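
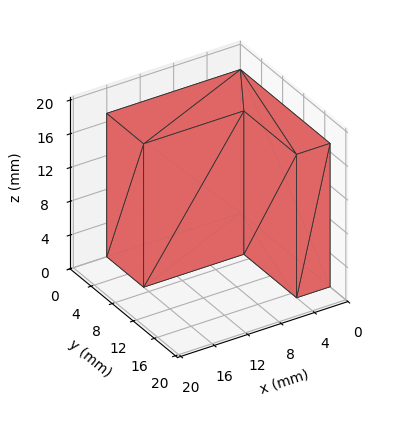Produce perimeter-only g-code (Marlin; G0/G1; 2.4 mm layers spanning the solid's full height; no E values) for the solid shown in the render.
Reading the render: the shape is an L-shaped prism: outer 16 × 17 mm, arm thicknesses ≈ 7 mm (horizontal) and 4 mm (vertical), extruded 17 mm in z (dimensions read to the nearest mm from the axis ticks). For the g-code, the solid's height is divided into equal slices at the stated Δz and each level perimeter traced with G1 moves after a G0 lift.

; perimeter-only toolpath
G21 ; units = mm
G90 ; absolute positioning
G28 ; home
; layer 1
G0 Z2.4
G0 X0.0 Y0.0
G1 X16.0 Y0.0
G1 X16.0 Y7.0
G1 X4.0 Y7.0
G1 X4.0 Y17.0
G1 X0.0 Y17.0
G1 X0.0 Y0.0
; layer 2
G0 Z4.9
G0 X0.0 Y0.0
G1 X16.0 Y0.0
G1 X16.0 Y7.0
G1 X4.0 Y7.0
G1 X4.0 Y17.0
G1 X0.0 Y17.0
G1 X0.0 Y0.0
; layer 3
G0 Z7.3
G0 X0.0 Y0.0
G1 X16.0 Y0.0
G1 X16.0 Y7.0
G1 X4.0 Y7.0
G1 X4.0 Y17.0
G1 X0.0 Y17.0
G1 X0.0 Y0.0
; layer 4
G0 Z9.7
G0 X0.0 Y0.0
G1 X16.0 Y0.0
G1 X16.0 Y7.0
G1 X4.0 Y7.0
G1 X4.0 Y17.0
G1 X0.0 Y17.0
G1 X0.0 Y0.0
; layer 5
G0 Z12.1
G0 X0.0 Y0.0
G1 X16.0 Y0.0
G1 X16.0 Y7.0
G1 X4.0 Y7.0
G1 X4.0 Y17.0
G1 X0.0 Y17.0
G1 X0.0 Y0.0
; layer 6
G0 Z14.6
G0 X0.0 Y0.0
G1 X16.0 Y0.0
G1 X16.0 Y7.0
G1 X4.0 Y7.0
G1 X4.0 Y17.0
G1 X0.0 Y17.0
G1 X0.0 Y0.0
; layer 7
G0 Z17.0
G0 X0.0 Y0.0
G1 X16.0 Y0.0
G1 X16.0 Y7.0
G1 X4.0 Y7.0
G1 X4.0 Y17.0
G1 X0.0 Y17.0
G1 X0.0 Y0.0
M2 ; end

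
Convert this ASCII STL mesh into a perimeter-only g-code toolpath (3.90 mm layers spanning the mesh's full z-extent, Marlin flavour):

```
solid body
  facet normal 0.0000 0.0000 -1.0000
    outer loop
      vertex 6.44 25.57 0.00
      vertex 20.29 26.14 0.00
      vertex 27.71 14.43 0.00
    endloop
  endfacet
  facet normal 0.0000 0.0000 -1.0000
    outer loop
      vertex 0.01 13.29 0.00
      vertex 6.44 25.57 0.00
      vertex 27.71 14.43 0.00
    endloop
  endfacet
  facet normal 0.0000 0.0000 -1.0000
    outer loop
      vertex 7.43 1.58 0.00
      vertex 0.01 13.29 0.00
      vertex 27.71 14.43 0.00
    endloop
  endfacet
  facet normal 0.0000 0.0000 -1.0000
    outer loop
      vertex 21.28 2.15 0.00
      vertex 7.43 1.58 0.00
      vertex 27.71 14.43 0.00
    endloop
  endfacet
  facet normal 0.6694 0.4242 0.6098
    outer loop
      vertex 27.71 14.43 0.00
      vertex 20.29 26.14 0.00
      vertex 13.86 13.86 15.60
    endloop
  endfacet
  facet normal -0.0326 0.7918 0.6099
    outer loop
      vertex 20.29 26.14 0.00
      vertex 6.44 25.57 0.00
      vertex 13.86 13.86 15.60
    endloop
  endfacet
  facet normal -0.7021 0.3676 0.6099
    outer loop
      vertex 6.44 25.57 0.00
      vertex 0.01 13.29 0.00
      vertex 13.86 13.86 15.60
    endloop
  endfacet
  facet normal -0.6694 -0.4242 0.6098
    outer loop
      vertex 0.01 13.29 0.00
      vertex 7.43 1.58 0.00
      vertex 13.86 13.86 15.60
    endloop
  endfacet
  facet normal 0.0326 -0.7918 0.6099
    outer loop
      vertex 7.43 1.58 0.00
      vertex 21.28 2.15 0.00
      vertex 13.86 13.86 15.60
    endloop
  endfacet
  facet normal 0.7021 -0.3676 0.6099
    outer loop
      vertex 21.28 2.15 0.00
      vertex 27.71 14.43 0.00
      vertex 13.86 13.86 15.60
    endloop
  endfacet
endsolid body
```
; perimeter-only toolpath
G21 ; units = mm
G90 ; absolute positioning
G28 ; home
; layer 1
G0 Z3.90
G0 X24.25 Y14.29
G1 X18.68 Y23.07
G1 X8.29 Y22.64
G1 X3.47 Y13.43
G1 X9.04 Y4.65
G1 X19.43 Y5.08
G1 X24.25 Y14.29
; layer 2
G0 Z7.80
G0 X20.79 Y14.14
G1 X17.07 Y20.00
G1 X10.15 Y19.71
G1 X6.93 Y13.57
G1 X10.64 Y7.72
G1 X17.57 Y8.00
G1 X20.79 Y14.14
; layer 3
G0 Z11.70
G0 X17.32 Y14.00
G1 X15.47 Y16.93
G1 X12.00 Y16.79
G1 X10.40 Y13.72
G1 X12.25 Y10.79
G1 X15.71 Y10.93
G1 X17.32 Y14.00
M2 ; end

The solid is a regular 6-sided pyramid, base circumscribed radius ≈ 13.9 mm, apex at z ≈ 15.6 mm. Slicing at Δz = 3.90 mm — 4 equal slices spanning the solid's height, so layer i sits at z = i·h/4 — gives 3 non-empty perimeters. Each is a 6-segment closed polygon; G0 lifts to the layer z and rapids to the start vertex, then G1 traces the edges. The cross-section shrinks linearly with z (the slice at the apex is degenerate and omitted).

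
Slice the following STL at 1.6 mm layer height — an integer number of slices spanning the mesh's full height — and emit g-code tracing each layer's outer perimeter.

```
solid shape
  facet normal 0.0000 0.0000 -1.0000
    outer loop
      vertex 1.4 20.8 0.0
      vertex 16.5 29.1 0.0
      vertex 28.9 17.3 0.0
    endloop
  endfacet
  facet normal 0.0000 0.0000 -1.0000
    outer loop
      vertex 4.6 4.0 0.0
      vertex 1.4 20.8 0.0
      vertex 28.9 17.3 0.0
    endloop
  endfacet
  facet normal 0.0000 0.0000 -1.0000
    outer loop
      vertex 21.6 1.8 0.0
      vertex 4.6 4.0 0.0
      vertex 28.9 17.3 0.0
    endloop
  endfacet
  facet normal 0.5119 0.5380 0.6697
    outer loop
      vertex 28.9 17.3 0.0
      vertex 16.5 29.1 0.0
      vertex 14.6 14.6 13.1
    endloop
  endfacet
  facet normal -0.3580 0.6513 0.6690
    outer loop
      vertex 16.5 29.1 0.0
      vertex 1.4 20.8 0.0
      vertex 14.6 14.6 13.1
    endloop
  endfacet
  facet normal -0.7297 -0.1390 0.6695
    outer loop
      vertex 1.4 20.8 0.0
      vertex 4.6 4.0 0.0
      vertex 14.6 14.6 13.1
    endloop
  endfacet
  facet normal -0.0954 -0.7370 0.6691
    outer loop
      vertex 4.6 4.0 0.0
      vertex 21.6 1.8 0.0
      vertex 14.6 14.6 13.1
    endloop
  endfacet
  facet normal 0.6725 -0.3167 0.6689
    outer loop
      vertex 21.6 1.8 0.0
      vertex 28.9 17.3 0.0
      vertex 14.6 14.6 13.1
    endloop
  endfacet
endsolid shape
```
; perimeter-only toolpath
G21 ; units = mm
G90 ; absolute positioning
G28 ; home
; layer 1
G0 Z1.6
G0 X27.1 Y17.0
G1 X16.3 Y27.3
G1 X3.0 Y20.0
G1 X5.8 Y5.3
G1 X20.7 Y3.4
G1 X27.1 Y17.0
; layer 2
G0 Z3.3
G0 X25.3 Y16.6
G1 X16.0 Y25.5
G1 X4.7 Y19.2
G1 X7.1 Y6.7
G1 X19.9 Y5.0
G1 X25.3 Y16.6
; layer 3
G0 Z4.9
G0 X23.5 Y16.3
G1 X15.8 Y23.7
G1 X6.3 Y18.5
G1 X8.3 Y8.0
G1 X19.0 Y6.6
G1 X23.5 Y16.3
; layer 4
G0 Z6.5
G0 X21.8 Y15.9
G1 X15.6 Y21.9
G1 X8.0 Y17.7
G1 X9.6 Y9.3
G1 X18.1 Y8.2
G1 X21.8 Y15.9
; layer 5
G0 Z8.2
G0 X20.0 Y15.6
G1 X15.3 Y20.0
G1 X9.7 Y16.9
G1 X10.8 Y10.6
G1 X17.2 Y9.8
G1 X20.0 Y15.6
; layer 6
G0 Z9.8
G0 X18.2 Y15.3
G1 X15.1 Y18.2
G1 X11.3 Y16.1
G1 X12.1 Y11.9
G1 X16.4 Y11.4
G1 X18.2 Y15.3
; layer 7
G0 Z11.5
G0 X16.4 Y14.9
G1 X14.8 Y16.4
G1 X13.0 Y15.4
G1 X13.3 Y13.3
G1 X15.5 Y13.0
G1 X16.4 Y14.9
M2 ; end

The solid is a regular 5-sided pyramid, base circumscribed radius ≈ 14.6 mm, apex at z ≈ 13.1 mm. Slicing at Δz = 1.6 mm — 8 equal slices spanning the solid's height, so layer i sits at z = i·h/8 — gives 7 non-empty perimeters. Each is a 5-segment closed polygon; G0 lifts to the layer z and rapids to the start vertex, then G1 traces the edges. The cross-section shrinks linearly with z (the slice at the apex is degenerate and omitted).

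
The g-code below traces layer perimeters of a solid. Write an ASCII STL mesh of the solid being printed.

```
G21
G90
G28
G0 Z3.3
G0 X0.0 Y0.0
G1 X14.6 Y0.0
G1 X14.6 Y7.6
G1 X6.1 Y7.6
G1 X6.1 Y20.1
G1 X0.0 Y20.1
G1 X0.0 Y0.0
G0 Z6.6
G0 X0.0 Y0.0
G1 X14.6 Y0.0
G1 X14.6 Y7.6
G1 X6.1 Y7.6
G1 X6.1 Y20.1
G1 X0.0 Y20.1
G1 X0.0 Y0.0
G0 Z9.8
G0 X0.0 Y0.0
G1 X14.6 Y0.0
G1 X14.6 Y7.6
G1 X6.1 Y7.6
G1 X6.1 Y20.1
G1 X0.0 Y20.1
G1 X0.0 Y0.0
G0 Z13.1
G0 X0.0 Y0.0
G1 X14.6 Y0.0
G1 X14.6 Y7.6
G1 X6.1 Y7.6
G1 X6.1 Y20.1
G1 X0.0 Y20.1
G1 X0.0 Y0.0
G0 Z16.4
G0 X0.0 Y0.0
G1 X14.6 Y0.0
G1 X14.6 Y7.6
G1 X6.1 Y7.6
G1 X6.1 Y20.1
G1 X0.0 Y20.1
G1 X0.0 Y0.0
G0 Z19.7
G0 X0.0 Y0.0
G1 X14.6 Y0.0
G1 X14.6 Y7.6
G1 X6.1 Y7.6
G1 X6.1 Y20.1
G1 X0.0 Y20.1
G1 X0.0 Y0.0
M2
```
solid part
  facet normal 0.0000 0.0000 -1.0000
    outer loop
      vertex 14.6 7.6 0.0
      vertex 14.6 0.0 0.0
      vertex 0.0 0.0 0.0
    endloop
  endfacet
  facet normal 0.0000 0.0000 -1.0000
    outer loop
      vertex 6.1 7.6 0.0
      vertex 14.6 7.6 0.0
      vertex 0.0 0.0 0.0
    endloop
  endfacet
  facet normal 0.0000 0.0000 -1.0000
    outer loop
      vertex 6.1 20.1 0.0
      vertex 6.1 7.6 0.0
      vertex 0.0 0.0 0.0
    endloop
  endfacet
  facet normal 0.0000 0.0000 -1.0000
    outer loop
      vertex 0.0 20.1 0.0
      vertex 6.1 20.1 0.0
      vertex 0.0 0.0 0.0
    endloop
  endfacet
  facet normal 0.0000 0.0000 1.0000
    outer loop
      vertex 0.0 0.0 19.7
      vertex 14.6 0.0 19.7
      vertex 14.6 7.6 19.7
    endloop
  endfacet
  facet normal 0.0000 0.0000 1.0000
    outer loop
      vertex 0.0 0.0 19.7
      vertex 14.6 7.6 19.7
      vertex 6.1 7.6 19.7
    endloop
  endfacet
  facet normal 0.0000 0.0000 1.0000
    outer loop
      vertex 0.0 0.0 19.7
      vertex 6.1 7.6 19.7
      vertex 6.1 20.1 19.7
    endloop
  endfacet
  facet normal 0.0000 0.0000 1.0000
    outer loop
      vertex 0.0 0.0 19.7
      vertex 6.1 20.1 19.7
      vertex 0.0 20.1 19.7
    endloop
  endfacet
  facet normal 0.0000 -1.0000 0.0000
    outer loop
      vertex 0.0 0.0 0.0
      vertex 14.6 0.0 0.0
      vertex 14.6 0.0 19.7
    endloop
  endfacet
  facet normal 0.0000 -1.0000 0.0000
    outer loop
      vertex 0.0 0.0 0.0
      vertex 14.6 0.0 19.7
      vertex 0.0 0.0 19.7
    endloop
  endfacet
  facet normal 1.0000 0.0000 0.0000
    outer loop
      vertex 14.6 0.0 0.0
      vertex 14.6 7.6 0.0
      vertex 14.6 7.6 19.7
    endloop
  endfacet
  facet normal 1.0000 0.0000 0.0000
    outer loop
      vertex 14.6 0.0 0.0
      vertex 14.6 7.6 19.7
      vertex 14.6 0.0 19.7
    endloop
  endfacet
  facet normal 0.0000 1.0000 0.0000
    outer loop
      vertex 14.6 7.6 0.0
      vertex 6.1 7.6 0.0
      vertex 6.1 7.6 19.7
    endloop
  endfacet
  facet normal 0.0000 1.0000 0.0000
    outer loop
      vertex 14.6 7.6 0.0
      vertex 6.1 7.6 19.7
      vertex 14.6 7.6 19.7
    endloop
  endfacet
  facet normal 1.0000 0.0000 0.0000
    outer loop
      vertex 6.1 7.6 0.0
      vertex 6.1 20.1 0.0
      vertex 6.1 20.1 19.7
    endloop
  endfacet
  facet normal 1.0000 0.0000 0.0000
    outer loop
      vertex 6.1 7.6 0.0
      vertex 6.1 20.1 19.7
      vertex 6.1 7.6 19.7
    endloop
  endfacet
  facet normal 0.0000 1.0000 0.0000
    outer loop
      vertex 6.1 20.1 0.0
      vertex 0.0 20.1 0.0
      vertex 0.0 20.1 19.7
    endloop
  endfacet
  facet normal 0.0000 1.0000 0.0000
    outer loop
      vertex 6.1 20.1 0.0
      vertex 0.0 20.1 19.7
      vertex 6.1 20.1 19.7
    endloop
  endfacet
  facet normal -1.0000 0.0000 0.0000
    outer loop
      vertex 0.0 20.1 0.0
      vertex 0.0 0.0 0.0
      vertex 0.0 0.0 19.7
    endloop
  endfacet
  facet normal -1.0000 0.0000 0.0000
    outer loop
      vertex 0.0 20.1 0.0
      vertex 0.0 0.0 19.7
      vertex 0.0 20.1 19.7
    endloop
  endfacet
endsolid part

The G0 Z moves step by Δz≈3.3 mm. Every layer's G1 loop is the same polygon, so the solid is a straight extrusion of it from z=0 to z≈19.7. Closing with flat bottom and top caps and triangulating gives 20 facets — an L-shaped prism: outer 14.6 × 20.1 mm, arm thicknesses ≈ 7.6 mm (horizontal) and 6.1 mm (vertical), extruded 19.7 mm in z.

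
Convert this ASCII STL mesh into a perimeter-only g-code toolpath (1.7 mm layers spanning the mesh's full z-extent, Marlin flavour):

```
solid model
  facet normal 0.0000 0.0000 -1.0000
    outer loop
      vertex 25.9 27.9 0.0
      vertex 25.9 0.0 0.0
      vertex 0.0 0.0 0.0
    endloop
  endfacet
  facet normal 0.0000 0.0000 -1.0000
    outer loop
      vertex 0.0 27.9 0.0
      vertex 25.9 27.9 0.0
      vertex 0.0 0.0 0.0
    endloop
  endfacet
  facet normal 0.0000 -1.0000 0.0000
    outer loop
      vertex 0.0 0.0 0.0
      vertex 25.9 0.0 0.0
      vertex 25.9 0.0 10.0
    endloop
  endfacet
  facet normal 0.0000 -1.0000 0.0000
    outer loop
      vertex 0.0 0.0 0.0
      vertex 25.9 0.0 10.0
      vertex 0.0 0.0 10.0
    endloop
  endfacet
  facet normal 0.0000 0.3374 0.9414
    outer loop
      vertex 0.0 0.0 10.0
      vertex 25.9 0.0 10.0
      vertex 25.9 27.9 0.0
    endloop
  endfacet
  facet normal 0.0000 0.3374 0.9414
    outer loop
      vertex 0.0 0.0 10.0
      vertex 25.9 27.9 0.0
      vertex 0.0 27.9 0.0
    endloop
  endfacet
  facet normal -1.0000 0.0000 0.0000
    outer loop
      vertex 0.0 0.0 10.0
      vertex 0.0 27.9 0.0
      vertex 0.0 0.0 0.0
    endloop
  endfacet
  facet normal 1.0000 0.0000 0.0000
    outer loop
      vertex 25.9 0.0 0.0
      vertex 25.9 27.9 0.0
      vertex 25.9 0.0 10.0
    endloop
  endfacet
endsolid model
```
; perimeter-only toolpath
G21 ; units = mm
G90 ; absolute positioning
G28 ; home
; layer 1
G0 Z1.7
G0 X0.0 Y0.0
G1 X25.9 Y0.0
G1 X25.9 Y23.2
G1 X0.0 Y23.2
G1 X0.0 Y0.0
; layer 2
G0 Z3.3
G0 X0.0 Y0.0
G1 X25.9 Y0.0
G1 X25.9 Y18.6
G1 X0.0 Y18.6
G1 X0.0 Y0.0
; layer 3
G0 Z5.0
G0 X0.0 Y0.0
G1 X25.9 Y0.0
G1 X25.9 Y13.9
G1 X0.0 Y13.9
G1 X0.0 Y0.0
; layer 4
G0 Z6.7
G0 X0.0 Y0.0
G1 X25.9 Y0.0
G1 X25.9 Y9.3
G1 X0.0 Y9.3
G1 X0.0 Y0.0
; layer 5
G0 Z8.3
G0 X0.0 Y0.0
G1 X25.9 Y0.0
G1 X25.9 Y4.6
G1 X0.0 Y4.6
G1 X0.0 Y0.0
M2 ; end

The solid is a wedge (ramp): 25.9 × 27.9 mm base, rising to 10 mm along the y=0 edge and sloping linearly to z=0 at y=27.9. Slicing at Δz = 1.7 mm — 6 equal slices spanning the solid's height, so layer i sits at z = i·h/6 — gives 5 non-empty perimeters. Each is a 4-segment closed polygon; G0 lifts to the layer z and rapids to the start vertex, then G1 traces the edges. The cross-section shrinks linearly with z (the slice at the apex is degenerate and omitted).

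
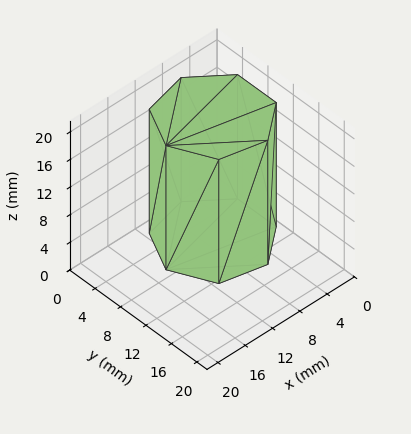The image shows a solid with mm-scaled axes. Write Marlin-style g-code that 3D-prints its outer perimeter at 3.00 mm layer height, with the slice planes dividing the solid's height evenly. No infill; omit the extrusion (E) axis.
Reading the render: the shape is a regular 7-sided prism (a cylinder approximated with 7 flat sides), circumscribed radius ≈ 7 mm, height ≈ 18 mm (dimensions read to the nearest mm from the axis ticks). For the g-code, the solid's height is divided into equal slices at the stated Δz and each level perimeter traced with G1 moves after a G0 lift.

; perimeter-only toolpath
G21 ; units = mm
G90 ; absolute positioning
G28 ; home
; layer 1
G0 Z3.00
G0 X14.00 Y7.00
G1 X11.36 Y12.47
G1 X5.44 Y13.82
G1 X0.69 Y10.04
G1 X0.69 Y3.96
G1 X5.44 Y0.18
G1 X11.36 Y1.53
G1 X14.00 Y7.00
; layer 2
G0 Z6.00
G0 X14.00 Y7.00
G1 X11.36 Y12.47
G1 X5.44 Y13.82
G1 X0.69 Y10.04
G1 X0.69 Y3.96
G1 X5.44 Y0.18
G1 X11.36 Y1.53
G1 X14.00 Y7.00
; layer 3
G0 Z9.00
G0 X14.00 Y7.00
G1 X11.36 Y12.47
G1 X5.44 Y13.82
G1 X0.69 Y10.04
G1 X0.69 Y3.96
G1 X5.44 Y0.18
G1 X11.36 Y1.53
G1 X14.00 Y7.00
; layer 4
G0 Z12.00
G0 X14.00 Y7.00
G1 X11.36 Y12.47
G1 X5.44 Y13.82
G1 X0.69 Y10.04
G1 X0.69 Y3.96
G1 X5.44 Y0.18
G1 X11.36 Y1.53
G1 X14.00 Y7.00
; layer 5
G0 Z15.00
G0 X14.00 Y7.00
G1 X11.36 Y12.47
G1 X5.44 Y13.82
G1 X0.69 Y10.04
G1 X0.69 Y3.96
G1 X5.44 Y0.18
G1 X11.36 Y1.53
G1 X14.00 Y7.00
; layer 6
G0 Z18.00
G0 X14.00 Y7.00
G1 X11.36 Y12.47
G1 X5.44 Y13.82
G1 X0.69 Y10.04
G1 X0.69 Y3.96
G1 X5.44 Y0.18
G1 X11.36 Y1.53
G1 X14.00 Y7.00
M2 ; end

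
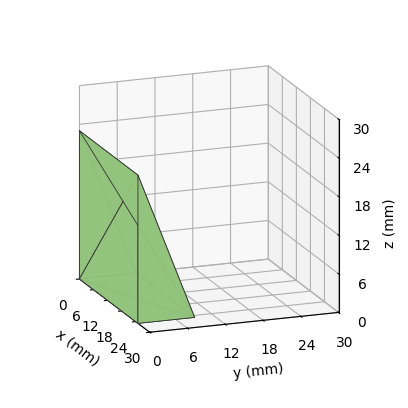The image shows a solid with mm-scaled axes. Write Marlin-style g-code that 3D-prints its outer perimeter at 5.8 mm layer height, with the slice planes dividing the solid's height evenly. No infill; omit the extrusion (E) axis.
Reading the render: the shape is a wedge (ramp): 25 × 9 mm base, rising to 23 mm along the y=0 edge and sloping linearly to z=0 at y=9 (dimensions read to the nearest mm from the axis ticks). For the g-code, the solid's height is divided into equal slices at the stated Δz and each level perimeter traced with G1 moves after a G0 lift.

; perimeter-only toolpath
G21 ; units = mm
G90 ; absolute positioning
G28 ; home
; layer 1
G0 Z5.8
G0 X0.0 Y0.0
G1 X25.0 Y0.0
G1 X25.0 Y6.8
G1 X0.0 Y6.8
G1 X0.0 Y0.0
; layer 2
G0 Z11.5
G0 X0.0 Y0.0
G1 X25.0 Y0.0
G1 X25.0 Y4.5
G1 X0.0 Y4.5
G1 X0.0 Y0.0
; layer 3
G0 Z17.2
G0 X0.0 Y0.0
G1 X25.0 Y0.0
G1 X25.0 Y2.2
G1 X0.0 Y2.2
G1 X0.0 Y0.0
M2 ; end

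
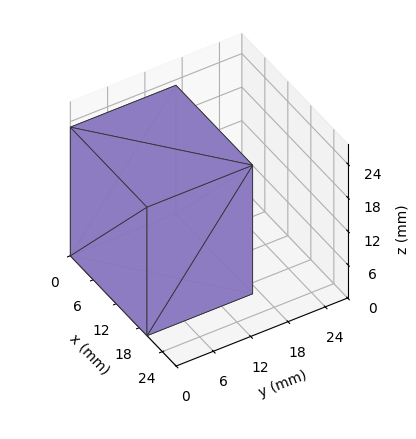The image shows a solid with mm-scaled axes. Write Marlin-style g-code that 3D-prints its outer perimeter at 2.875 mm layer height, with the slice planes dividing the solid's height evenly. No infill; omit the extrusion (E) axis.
Reading the render: the shape is a rectangular box, roughly 20 × 17 mm footprint and 23 mm tall (dimensions read to the nearest mm from the axis ticks). For the g-code, the solid's height is divided into equal slices at the stated Δz and each level perimeter traced with G1 moves after a G0 lift.

; perimeter-only toolpath
G21 ; units = mm
G90 ; absolute positioning
G28 ; home
; layer 1
G0 Z2.875
G0 X0.000 Y0.000
G1 X20.000 Y0.000
G1 X20.000 Y17.000
G1 X0.000 Y17.000
G1 X0.000 Y0.000
; layer 2
G0 Z5.750
G0 X0.000 Y0.000
G1 X20.000 Y0.000
G1 X20.000 Y17.000
G1 X0.000 Y17.000
G1 X0.000 Y0.000
; layer 3
G0 Z8.625
G0 X0.000 Y0.000
G1 X20.000 Y0.000
G1 X20.000 Y17.000
G1 X0.000 Y17.000
G1 X0.000 Y0.000
; layer 4
G0 Z11.500
G0 X0.000 Y0.000
G1 X20.000 Y0.000
G1 X20.000 Y17.000
G1 X0.000 Y17.000
G1 X0.000 Y0.000
; layer 5
G0 Z14.375
G0 X0.000 Y0.000
G1 X20.000 Y0.000
G1 X20.000 Y17.000
G1 X0.000 Y17.000
G1 X0.000 Y0.000
; layer 6
G0 Z17.250
G0 X0.000 Y0.000
G1 X20.000 Y0.000
G1 X20.000 Y17.000
G1 X0.000 Y17.000
G1 X0.000 Y0.000
; layer 7
G0 Z20.125
G0 X0.000 Y0.000
G1 X20.000 Y0.000
G1 X20.000 Y17.000
G1 X0.000 Y17.000
G1 X0.000 Y0.000
; layer 8
G0 Z23.000
G0 X0.000 Y0.000
G1 X20.000 Y0.000
G1 X20.000 Y17.000
G1 X0.000 Y17.000
G1 X0.000 Y0.000
M2 ; end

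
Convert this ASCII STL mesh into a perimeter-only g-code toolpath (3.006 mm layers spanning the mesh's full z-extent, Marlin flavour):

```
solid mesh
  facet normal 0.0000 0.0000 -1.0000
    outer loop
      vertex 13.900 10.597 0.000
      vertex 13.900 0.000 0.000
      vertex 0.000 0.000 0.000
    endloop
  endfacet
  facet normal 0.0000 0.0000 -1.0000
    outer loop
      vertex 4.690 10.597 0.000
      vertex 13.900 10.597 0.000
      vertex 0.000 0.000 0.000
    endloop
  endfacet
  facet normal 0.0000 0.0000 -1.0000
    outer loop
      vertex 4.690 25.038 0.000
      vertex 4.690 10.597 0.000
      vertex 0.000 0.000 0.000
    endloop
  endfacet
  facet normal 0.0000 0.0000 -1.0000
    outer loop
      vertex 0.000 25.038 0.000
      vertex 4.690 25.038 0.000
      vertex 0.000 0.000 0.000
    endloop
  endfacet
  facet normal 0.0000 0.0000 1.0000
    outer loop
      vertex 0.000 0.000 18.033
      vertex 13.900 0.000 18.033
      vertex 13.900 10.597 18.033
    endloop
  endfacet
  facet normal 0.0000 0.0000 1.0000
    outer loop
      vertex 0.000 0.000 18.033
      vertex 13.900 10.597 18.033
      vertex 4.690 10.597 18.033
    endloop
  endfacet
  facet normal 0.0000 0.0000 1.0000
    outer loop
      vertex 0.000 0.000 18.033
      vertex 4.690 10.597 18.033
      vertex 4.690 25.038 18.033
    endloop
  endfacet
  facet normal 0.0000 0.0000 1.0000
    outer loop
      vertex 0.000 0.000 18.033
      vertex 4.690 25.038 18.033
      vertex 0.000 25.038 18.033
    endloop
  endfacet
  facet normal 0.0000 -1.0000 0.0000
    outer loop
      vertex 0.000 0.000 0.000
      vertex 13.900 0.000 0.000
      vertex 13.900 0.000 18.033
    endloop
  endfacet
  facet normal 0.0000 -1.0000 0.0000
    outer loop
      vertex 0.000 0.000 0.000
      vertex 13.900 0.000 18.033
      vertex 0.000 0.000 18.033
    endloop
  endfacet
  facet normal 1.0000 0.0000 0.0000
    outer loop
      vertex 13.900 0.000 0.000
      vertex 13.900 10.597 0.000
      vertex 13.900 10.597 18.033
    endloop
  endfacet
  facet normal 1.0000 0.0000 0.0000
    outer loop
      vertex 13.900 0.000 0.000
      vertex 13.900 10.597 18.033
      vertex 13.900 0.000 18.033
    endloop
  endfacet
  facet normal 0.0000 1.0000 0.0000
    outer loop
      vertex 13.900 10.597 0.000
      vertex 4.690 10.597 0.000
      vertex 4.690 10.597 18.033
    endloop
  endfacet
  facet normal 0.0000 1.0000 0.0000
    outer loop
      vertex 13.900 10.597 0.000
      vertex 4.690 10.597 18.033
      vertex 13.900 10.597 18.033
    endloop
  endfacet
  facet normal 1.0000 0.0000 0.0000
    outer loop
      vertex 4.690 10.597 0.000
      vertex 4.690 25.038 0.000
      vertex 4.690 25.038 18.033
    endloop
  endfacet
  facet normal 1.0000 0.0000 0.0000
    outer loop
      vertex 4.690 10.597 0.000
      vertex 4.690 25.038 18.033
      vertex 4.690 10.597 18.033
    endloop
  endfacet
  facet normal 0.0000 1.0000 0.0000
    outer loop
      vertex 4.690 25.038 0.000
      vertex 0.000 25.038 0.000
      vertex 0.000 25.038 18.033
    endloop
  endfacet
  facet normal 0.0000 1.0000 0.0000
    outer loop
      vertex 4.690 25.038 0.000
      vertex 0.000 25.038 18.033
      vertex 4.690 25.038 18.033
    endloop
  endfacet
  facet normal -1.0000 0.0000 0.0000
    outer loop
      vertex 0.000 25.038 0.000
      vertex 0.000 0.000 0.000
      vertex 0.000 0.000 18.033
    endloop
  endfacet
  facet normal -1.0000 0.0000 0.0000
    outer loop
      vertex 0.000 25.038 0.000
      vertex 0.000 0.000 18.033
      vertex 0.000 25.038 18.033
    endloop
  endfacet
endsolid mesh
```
; perimeter-only toolpath
G21 ; units = mm
G90 ; absolute positioning
G28 ; home
; layer 1
G0 Z3.006
G0 X0.000 Y0.000
G1 X13.900 Y0.000
G1 X13.900 Y10.597
G1 X4.690 Y10.597
G1 X4.690 Y25.038
G1 X0.000 Y25.038
G1 X0.000 Y0.000
; layer 2
G0 Z6.011
G0 X0.000 Y0.000
G1 X13.900 Y0.000
G1 X13.900 Y10.597
G1 X4.690 Y10.597
G1 X4.690 Y25.038
G1 X0.000 Y25.038
G1 X0.000 Y0.000
; layer 3
G0 Z9.017
G0 X0.000 Y0.000
G1 X13.900 Y0.000
G1 X13.900 Y10.597
G1 X4.690 Y10.597
G1 X4.690 Y25.038
G1 X0.000 Y25.038
G1 X0.000 Y0.000
; layer 4
G0 Z12.022
G0 X0.000 Y0.000
G1 X13.900 Y0.000
G1 X13.900 Y10.597
G1 X4.690 Y10.597
G1 X4.690 Y25.038
G1 X0.000 Y25.038
G1 X0.000 Y0.000
; layer 5
G0 Z15.027
G0 X0.000 Y0.000
G1 X13.900 Y0.000
G1 X13.900 Y10.597
G1 X4.690 Y10.597
G1 X4.690 Y25.038
G1 X0.000 Y25.038
G1 X0.000 Y0.000
; layer 6
G0 Z18.033
G0 X0.000 Y0.000
G1 X13.900 Y0.000
G1 X13.900 Y10.597
G1 X4.690 Y10.597
G1 X4.690 Y25.038
G1 X0.000 Y25.038
G1 X0.000 Y0.000
M2 ; end

The solid is an L-shaped prism: outer 13.9 × 25 mm, arm thicknesses ≈ 10.6 mm (horizontal) and 4.69 mm (vertical), extruded 18 mm in z. Slicing at Δz = 3.006 mm — 6 equal slices spanning the solid's height, so layer i sits at z = i·h/6 — gives 6 non-empty perimeters. Each is a 6-segment closed polygon; G0 lifts to the layer z and rapids to the start vertex, then G1 traces the edges.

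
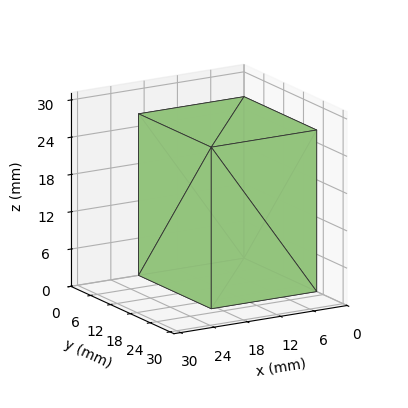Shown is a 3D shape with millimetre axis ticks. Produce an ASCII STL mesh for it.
Reading the render: the shape is a rectangular box, roughly 19 × 22 mm footprint and 26 mm tall (dimensions read to the nearest mm from the axis ticks). For the STL, each face is triangulated and given an outward normal.

solid part
  facet normal 0.0000 0.0000 -1.0000
    outer loop
      vertex 19.00 22.00 0.00
      vertex 19.00 0.00 0.00
      vertex 0.00 0.00 0.00
    endloop
  endfacet
  facet normal 0.0000 0.0000 -1.0000
    outer loop
      vertex 0.00 22.00 0.00
      vertex 19.00 22.00 0.00
      vertex 0.00 0.00 0.00
    endloop
  endfacet
  facet normal 0.0000 0.0000 1.0000
    outer loop
      vertex 0.00 0.00 26.00
      vertex 19.00 0.00 26.00
      vertex 19.00 22.00 26.00
    endloop
  endfacet
  facet normal 0.0000 0.0000 1.0000
    outer loop
      vertex 0.00 0.00 26.00
      vertex 19.00 22.00 26.00
      vertex 0.00 22.00 26.00
    endloop
  endfacet
  facet normal 0.0000 -1.0000 0.0000
    outer loop
      vertex 0.00 0.00 0.00
      vertex 19.00 0.00 0.00
      vertex 19.00 0.00 26.00
    endloop
  endfacet
  facet normal 0.0000 -1.0000 0.0000
    outer loop
      vertex 0.00 0.00 0.00
      vertex 19.00 0.00 26.00
      vertex 0.00 0.00 26.00
    endloop
  endfacet
  facet normal 0.0000 1.0000 0.0000
    outer loop
      vertex 19.00 22.00 26.00
      vertex 19.00 22.00 0.00
      vertex 0.00 22.00 0.00
    endloop
  endfacet
  facet normal 0.0000 1.0000 0.0000
    outer loop
      vertex 0.00 22.00 26.00
      vertex 19.00 22.00 26.00
      vertex 0.00 22.00 0.00
    endloop
  endfacet
  facet normal -1.0000 0.0000 0.0000
    outer loop
      vertex 0.00 22.00 26.00
      vertex 0.00 22.00 0.00
      vertex 0.00 0.00 0.00
    endloop
  endfacet
  facet normal -1.0000 0.0000 0.0000
    outer loop
      vertex 0.00 0.00 26.00
      vertex 0.00 22.00 26.00
      vertex 0.00 0.00 0.00
    endloop
  endfacet
  facet normal 1.0000 0.0000 0.0000
    outer loop
      vertex 19.00 0.00 0.00
      vertex 19.00 22.00 0.00
      vertex 19.00 22.00 26.00
    endloop
  endfacet
  facet normal 1.0000 0.0000 0.0000
    outer loop
      vertex 19.00 0.00 0.00
      vertex 19.00 22.00 26.00
      vertex 19.00 0.00 26.00
    endloop
  endfacet
endsolid part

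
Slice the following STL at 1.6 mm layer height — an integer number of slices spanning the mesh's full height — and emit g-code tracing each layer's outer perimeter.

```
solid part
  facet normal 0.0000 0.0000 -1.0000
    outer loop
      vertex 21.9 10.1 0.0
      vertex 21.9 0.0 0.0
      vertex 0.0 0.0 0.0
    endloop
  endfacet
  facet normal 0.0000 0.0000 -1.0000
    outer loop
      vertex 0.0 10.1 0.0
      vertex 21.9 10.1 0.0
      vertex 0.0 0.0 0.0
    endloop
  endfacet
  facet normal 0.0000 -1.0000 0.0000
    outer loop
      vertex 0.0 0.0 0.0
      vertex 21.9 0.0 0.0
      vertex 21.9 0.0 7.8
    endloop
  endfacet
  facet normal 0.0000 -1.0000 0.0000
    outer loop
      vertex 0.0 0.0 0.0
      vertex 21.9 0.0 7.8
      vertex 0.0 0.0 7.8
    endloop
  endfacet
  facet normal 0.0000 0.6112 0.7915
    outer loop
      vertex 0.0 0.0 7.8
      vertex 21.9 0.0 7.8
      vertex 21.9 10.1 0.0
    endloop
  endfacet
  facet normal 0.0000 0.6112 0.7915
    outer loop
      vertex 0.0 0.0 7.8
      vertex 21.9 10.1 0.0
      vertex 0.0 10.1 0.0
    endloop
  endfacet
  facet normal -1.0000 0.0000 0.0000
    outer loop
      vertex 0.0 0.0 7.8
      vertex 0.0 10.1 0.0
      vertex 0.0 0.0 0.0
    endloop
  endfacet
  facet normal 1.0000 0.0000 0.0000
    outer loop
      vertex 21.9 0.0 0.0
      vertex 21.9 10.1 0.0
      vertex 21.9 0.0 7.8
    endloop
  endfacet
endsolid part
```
; perimeter-only toolpath
G21 ; units = mm
G90 ; absolute positioning
G28 ; home
; layer 1
G0 Z1.6
G0 X0.0 Y0.0
G1 X21.9 Y0.0
G1 X21.9 Y8.1
G1 X0.0 Y8.1
G1 X0.0 Y0.0
; layer 2
G0 Z3.1
G0 X0.0 Y0.0
G1 X21.9 Y0.0
G1 X21.9 Y6.1
G1 X0.0 Y6.1
G1 X0.0 Y0.0
; layer 3
G0 Z4.7
G0 X0.0 Y0.0
G1 X21.9 Y0.0
G1 X21.9 Y4.0
G1 X0.0 Y4.0
G1 X0.0 Y0.0
; layer 4
G0 Z6.2
G0 X0.0 Y0.0
G1 X21.9 Y0.0
G1 X21.9 Y2.0
G1 X0.0 Y2.0
G1 X0.0 Y0.0
M2 ; end

The solid is a wedge (ramp): 21.9 × 10.1 mm base, rising to 7.8 mm along the y=0 edge and sloping linearly to z=0 at y=10.1. Slicing at Δz = 1.6 mm — 5 equal slices spanning the solid's height, so layer i sits at z = i·h/5 — gives 4 non-empty perimeters. Each is a 4-segment closed polygon; G0 lifts to the layer z and rapids to the start vertex, then G1 traces the edges. The cross-section shrinks linearly with z (the slice at the apex is degenerate and omitted).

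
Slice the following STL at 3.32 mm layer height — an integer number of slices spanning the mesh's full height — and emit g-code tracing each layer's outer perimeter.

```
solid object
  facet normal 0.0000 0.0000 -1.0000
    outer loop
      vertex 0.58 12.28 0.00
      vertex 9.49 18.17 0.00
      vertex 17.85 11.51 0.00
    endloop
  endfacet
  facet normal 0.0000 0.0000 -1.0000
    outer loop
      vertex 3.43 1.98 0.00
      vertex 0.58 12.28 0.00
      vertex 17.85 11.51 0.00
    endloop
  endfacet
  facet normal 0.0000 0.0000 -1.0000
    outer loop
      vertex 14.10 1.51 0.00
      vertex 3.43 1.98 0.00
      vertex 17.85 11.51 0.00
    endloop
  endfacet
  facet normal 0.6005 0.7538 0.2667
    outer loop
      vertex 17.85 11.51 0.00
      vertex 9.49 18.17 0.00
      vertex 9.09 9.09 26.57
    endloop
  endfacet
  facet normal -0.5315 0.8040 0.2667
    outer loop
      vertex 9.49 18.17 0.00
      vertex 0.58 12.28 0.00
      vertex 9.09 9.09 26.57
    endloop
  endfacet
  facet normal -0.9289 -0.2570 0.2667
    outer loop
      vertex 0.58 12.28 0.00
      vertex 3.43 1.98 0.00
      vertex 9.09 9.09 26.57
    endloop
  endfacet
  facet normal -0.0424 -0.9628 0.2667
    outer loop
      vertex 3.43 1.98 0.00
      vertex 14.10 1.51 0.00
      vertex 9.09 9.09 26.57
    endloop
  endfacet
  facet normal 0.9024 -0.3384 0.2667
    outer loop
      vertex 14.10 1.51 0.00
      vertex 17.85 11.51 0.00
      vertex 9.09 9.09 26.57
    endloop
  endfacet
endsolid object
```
; perimeter-only toolpath
G21 ; units = mm
G90 ; absolute positioning
G28 ; home
; layer 1
G0 Z3.32
G0 X16.76 Y11.21
G1 X9.44 Y17.04
G1 X1.64 Y11.88
G1 X4.14 Y2.87
G1 X13.47 Y2.46
G1 X16.76 Y11.21
; layer 2
G0 Z6.64
G0 X15.66 Y10.91
G1 X9.39 Y15.90
G1 X2.71 Y11.48
G1 X4.85 Y3.76
G1 X12.85 Y3.41
G1 X15.66 Y10.91
; layer 3
G0 Z9.96
G0 X14.56 Y10.60
G1 X9.34 Y14.77
G1 X3.77 Y11.08
G1 X5.55 Y4.65
G1 X12.22 Y4.35
G1 X14.56 Y10.60
; layer 4
G0 Z13.29
G0 X13.47 Y10.30
G1 X9.29 Y13.63
G1 X4.83 Y10.68
G1 X6.26 Y5.54
G1 X11.59 Y5.30
G1 X13.47 Y10.30
; layer 5
G0 Z16.61
G0 X12.38 Y10.00
G1 X9.24 Y12.50
G1 X5.90 Y10.29
G1 X6.97 Y6.42
G1 X10.97 Y6.25
G1 X12.38 Y10.00
; layer 6
G0 Z19.93
G0 X11.28 Y9.70
G1 X9.19 Y11.36
G1 X6.96 Y9.89
G1 X7.68 Y7.31
G1 X10.34 Y7.20
G1 X11.28 Y9.70
; layer 7
G0 Z23.25
G0 X10.18 Y9.39
G1 X9.14 Y10.22
G1 X8.03 Y9.49
G1 X8.38 Y8.20
G1 X9.72 Y8.14
G1 X10.18 Y9.39
M2 ; end

The solid is a regular 5-sided pyramid, base circumscribed radius ≈ 9.09 mm, apex at z ≈ 26.6 mm. Slicing at Δz = 3.32 mm — 8 equal slices spanning the solid's height, so layer i sits at z = i·h/8 — gives 7 non-empty perimeters. Each is a 5-segment closed polygon; G0 lifts to the layer z and rapids to the start vertex, then G1 traces the edges. The cross-section shrinks linearly with z (the slice at the apex is degenerate and omitted).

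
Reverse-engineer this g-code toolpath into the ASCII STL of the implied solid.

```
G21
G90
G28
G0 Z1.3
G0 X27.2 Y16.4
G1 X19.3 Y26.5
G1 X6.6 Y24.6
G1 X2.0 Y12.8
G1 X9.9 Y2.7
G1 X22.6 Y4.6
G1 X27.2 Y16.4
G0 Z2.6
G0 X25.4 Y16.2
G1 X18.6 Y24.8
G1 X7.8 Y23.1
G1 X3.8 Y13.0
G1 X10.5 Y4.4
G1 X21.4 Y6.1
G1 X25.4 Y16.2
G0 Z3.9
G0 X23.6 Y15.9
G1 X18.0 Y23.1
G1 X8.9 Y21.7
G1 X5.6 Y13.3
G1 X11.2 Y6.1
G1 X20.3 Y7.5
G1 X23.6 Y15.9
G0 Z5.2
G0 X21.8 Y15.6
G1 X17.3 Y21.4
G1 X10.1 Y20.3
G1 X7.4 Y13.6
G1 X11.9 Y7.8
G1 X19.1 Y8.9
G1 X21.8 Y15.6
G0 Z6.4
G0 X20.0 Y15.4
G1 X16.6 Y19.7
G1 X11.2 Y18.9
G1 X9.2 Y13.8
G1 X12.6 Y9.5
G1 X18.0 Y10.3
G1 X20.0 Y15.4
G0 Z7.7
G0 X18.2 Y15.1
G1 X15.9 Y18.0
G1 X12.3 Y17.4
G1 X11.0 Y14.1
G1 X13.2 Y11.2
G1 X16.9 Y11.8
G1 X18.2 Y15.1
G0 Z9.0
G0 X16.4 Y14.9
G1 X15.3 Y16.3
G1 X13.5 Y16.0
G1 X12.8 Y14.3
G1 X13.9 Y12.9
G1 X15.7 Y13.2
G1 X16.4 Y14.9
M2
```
solid part
  facet normal 0.0000 0.0000 -1.0000
    outer loop
      vertex 5.5 26.0 0.0
      vertex 20.0 28.2 0.0
      vertex 29.0 16.7 0.0
    endloop
  endfacet
  facet normal 0.0000 0.0000 -1.0000
    outer loop
      vertex 0.2 12.5 0.0
      vertex 5.5 26.0 0.0
      vertex 29.0 16.7 0.0
    endloop
  endfacet
  facet normal 0.0000 0.0000 -1.0000
    outer loop
      vertex 9.2 1.0 0.0
      vertex 0.2 12.5 0.0
      vertex 29.0 16.7 0.0
    endloop
  endfacet
  facet normal 0.0000 0.0000 -1.0000
    outer loop
      vertex 23.7 3.2 0.0
      vertex 9.2 1.0 0.0
      vertex 29.0 16.7 0.0
    endloop
  endfacet
  facet normal 0.4976 0.3894 0.7751
    outer loop
      vertex 29.0 16.7 0.0
      vertex 20.0 28.2 0.0
      vertex 14.6 14.6 10.3
    endloop
  endfacet
  facet normal -0.0948 0.6247 0.7751
    outer loop
      vertex 20.0 28.2 0.0
      vertex 5.5 26.0 0.0
      vertex 14.6 14.6 10.3
    endloop
  endfacet
  facet normal -0.5881 0.2309 0.7751
    outer loop
      vertex 5.5 26.0 0.0
      vertex 0.2 12.5 0.0
      vertex 14.6 14.6 10.3
    endloop
  endfacet
  facet normal -0.4976 -0.3894 0.7751
    outer loop
      vertex 0.2 12.5 0.0
      vertex 9.2 1.0 0.0
      vertex 14.6 14.6 10.3
    endloop
  endfacet
  facet normal 0.0948 -0.6247 0.7751
    outer loop
      vertex 9.2 1.0 0.0
      vertex 23.7 3.2 0.0
      vertex 14.6 14.6 10.3
    endloop
  endfacet
  facet normal 0.5881 -0.2309 0.7751
    outer loop
      vertex 23.7 3.2 0.0
      vertex 29.0 16.7 0.0
      vertex 14.6 14.6 10.3
    endloop
  endfacet
endsolid part

The G0 Z moves step by Δz≈1.3 mm. The G1 loops shrink linearly with z, so the solid tapers from its base footprint up to z≈10.3. Closing with a flat bottom cap and the tapered top and triangulating gives 10 facets — a regular 6-sided pyramid, base circumscribed radius ≈ 14.6 mm, apex at z ≈ 10.3 mm.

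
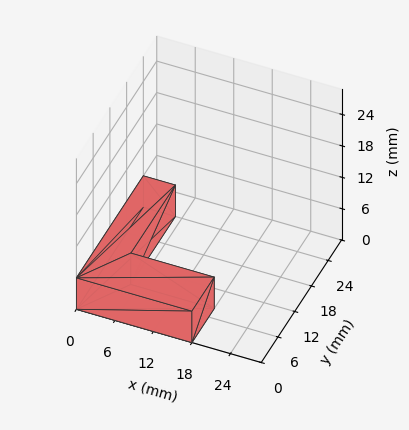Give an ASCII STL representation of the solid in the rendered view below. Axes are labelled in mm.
Reading the render: the shape is an L-shaped prism: outer 18 × 24 mm, arm thicknesses ≈ 8 mm (horizontal) and 5 mm (vertical), extruded 6 mm in z (dimensions read to the nearest mm from the axis ticks). For the STL, each face is triangulated and given an outward normal.

solid part
  facet normal 0.0000 0.0000 -1.0000
    outer loop
      vertex 18.0 8.0 0.0
      vertex 18.0 0.0 0.0
      vertex 0.0 0.0 0.0
    endloop
  endfacet
  facet normal 0.0000 0.0000 -1.0000
    outer loop
      vertex 5.0 8.0 0.0
      vertex 18.0 8.0 0.0
      vertex 0.0 0.0 0.0
    endloop
  endfacet
  facet normal 0.0000 0.0000 -1.0000
    outer loop
      vertex 5.0 24.0 0.0
      vertex 5.0 8.0 0.0
      vertex 0.0 0.0 0.0
    endloop
  endfacet
  facet normal 0.0000 0.0000 -1.0000
    outer loop
      vertex 0.0 24.0 0.0
      vertex 5.0 24.0 0.0
      vertex 0.0 0.0 0.0
    endloop
  endfacet
  facet normal 0.0000 0.0000 1.0000
    outer loop
      vertex 0.0 0.0 6.0
      vertex 18.0 0.0 6.0
      vertex 18.0 8.0 6.0
    endloop
  endfacet
  facet normal 0.0000 0.0000 1.0000
    outer loop
      vertex 0.0 0.0 6.0
      vertex 18.0 8.0 6.0
      vertex 5.0 8.0 6.0
    endloop
  endfacet
  facet normal 0.0000 0.0000 1.0000
    outer loop
      vertex 0.0 0.0 6.0
      vertex 5.0 8.0 6.0
      vertex 5.0 24.0 6.0
    endloop
  endfacet
  facet normal 0.0000 0.0000 1.0000
    outer loop
      vertex 0.0 0.0 6.0
      vertex 5.0 24.0 6.0
      vertex 0.0 24.0 6.0
    endloop
  endfacet
  facet normal 0.0000 -1.0000 0.0000
    outer loop
      vertex 0.0 0.0 0.0
      vertex 18.0 0.0 0.0
      vertex 18.0 0.0 6.0
    endloop
  endfacet
  facet normal 0.0000 -1.0000 0.0000
    outer loop
      vertex 0.0 0.0 0.0
      vertex 18.0 0.0 6.0
      vertex 0.0 0.0 6.0
    endloop
  endfacet
  facet normal 1.0000 0.0000 0.0000
    outer loop
      vertex 18.0 0.0 0.0
      vertex 18.0 8.0 0.0
      vertex 18.0 8.0 6.0
    endloop
  endfacet
  facet normal 1.0000 0.0000 0.0000
    outer loop
      vertex 18.0 0.0 0.0
      vertex 18.0 8.0 6.0
      vertex 18.0 0.0 6.0
    endloop
  endfacet
  facet normal 0.0000 1.0000 0.0000
    outer loop
      vertex 18.0 8.0 0.0
      vertex 5.0 8.0 0.0
      vertex 5.0 8.0 6.0
    endloop
  endfacet
  facet normal 0.0000 1.0000 0.0000
    outer loop
      vertex 18.0 8.0 0.0
      vertex 5.0 8.0 6.0
      vertex 18.0 8.0 6.0
    endloop
  endfacet
  facet normal 1.0000 0.0000 0.0000
    outer loop
      vertex 5.0 8.0 0.0
      vertex 5.0 24.0 0.0
      vertex 5.0 24.0 6.0
    endloop
  endfacet
  facet normal 1.0000 0.0000 0.0000
    outer loop
      vertex 5.0 8.0 0.0
      vertex 5.0 24.0 6.0
      vertex 5.0 8.0 6.0
    endloop
  endfacet
  facet normal 0.0000 1.0000 0.0000
    outer loop
      vertex 5.0 24.0 0.0
      vertex 0.0 24.0 0.0
      vertex 0.0 24.0 6.0
    endloop
  endfacet
  facet normal 0.0000 1.0000 0.0000
    outer loop
      vertex 5.0 24.0 0.0
      vertex 0.0 24.0 6.0
      vertex 5.0 24.0 6.0
    endloop
  endfacet
  facet normal -1.0000 0.0000 0.0000
    outer loop
      vertex 0.0 24.0 0.0
      vertex 0.0 0.0 0.0
      vertex 0.0 0.0 6.0
    endloop
  endfacet
  facet normal -1.0000 0.0000 0.0000
    outer loop
      vertex 0.0 24.0 0.0
      vertex 0.0 0.0 6.0
      vertex 0.0 24.0 6.0
    endloop
  endfacet
endsolid part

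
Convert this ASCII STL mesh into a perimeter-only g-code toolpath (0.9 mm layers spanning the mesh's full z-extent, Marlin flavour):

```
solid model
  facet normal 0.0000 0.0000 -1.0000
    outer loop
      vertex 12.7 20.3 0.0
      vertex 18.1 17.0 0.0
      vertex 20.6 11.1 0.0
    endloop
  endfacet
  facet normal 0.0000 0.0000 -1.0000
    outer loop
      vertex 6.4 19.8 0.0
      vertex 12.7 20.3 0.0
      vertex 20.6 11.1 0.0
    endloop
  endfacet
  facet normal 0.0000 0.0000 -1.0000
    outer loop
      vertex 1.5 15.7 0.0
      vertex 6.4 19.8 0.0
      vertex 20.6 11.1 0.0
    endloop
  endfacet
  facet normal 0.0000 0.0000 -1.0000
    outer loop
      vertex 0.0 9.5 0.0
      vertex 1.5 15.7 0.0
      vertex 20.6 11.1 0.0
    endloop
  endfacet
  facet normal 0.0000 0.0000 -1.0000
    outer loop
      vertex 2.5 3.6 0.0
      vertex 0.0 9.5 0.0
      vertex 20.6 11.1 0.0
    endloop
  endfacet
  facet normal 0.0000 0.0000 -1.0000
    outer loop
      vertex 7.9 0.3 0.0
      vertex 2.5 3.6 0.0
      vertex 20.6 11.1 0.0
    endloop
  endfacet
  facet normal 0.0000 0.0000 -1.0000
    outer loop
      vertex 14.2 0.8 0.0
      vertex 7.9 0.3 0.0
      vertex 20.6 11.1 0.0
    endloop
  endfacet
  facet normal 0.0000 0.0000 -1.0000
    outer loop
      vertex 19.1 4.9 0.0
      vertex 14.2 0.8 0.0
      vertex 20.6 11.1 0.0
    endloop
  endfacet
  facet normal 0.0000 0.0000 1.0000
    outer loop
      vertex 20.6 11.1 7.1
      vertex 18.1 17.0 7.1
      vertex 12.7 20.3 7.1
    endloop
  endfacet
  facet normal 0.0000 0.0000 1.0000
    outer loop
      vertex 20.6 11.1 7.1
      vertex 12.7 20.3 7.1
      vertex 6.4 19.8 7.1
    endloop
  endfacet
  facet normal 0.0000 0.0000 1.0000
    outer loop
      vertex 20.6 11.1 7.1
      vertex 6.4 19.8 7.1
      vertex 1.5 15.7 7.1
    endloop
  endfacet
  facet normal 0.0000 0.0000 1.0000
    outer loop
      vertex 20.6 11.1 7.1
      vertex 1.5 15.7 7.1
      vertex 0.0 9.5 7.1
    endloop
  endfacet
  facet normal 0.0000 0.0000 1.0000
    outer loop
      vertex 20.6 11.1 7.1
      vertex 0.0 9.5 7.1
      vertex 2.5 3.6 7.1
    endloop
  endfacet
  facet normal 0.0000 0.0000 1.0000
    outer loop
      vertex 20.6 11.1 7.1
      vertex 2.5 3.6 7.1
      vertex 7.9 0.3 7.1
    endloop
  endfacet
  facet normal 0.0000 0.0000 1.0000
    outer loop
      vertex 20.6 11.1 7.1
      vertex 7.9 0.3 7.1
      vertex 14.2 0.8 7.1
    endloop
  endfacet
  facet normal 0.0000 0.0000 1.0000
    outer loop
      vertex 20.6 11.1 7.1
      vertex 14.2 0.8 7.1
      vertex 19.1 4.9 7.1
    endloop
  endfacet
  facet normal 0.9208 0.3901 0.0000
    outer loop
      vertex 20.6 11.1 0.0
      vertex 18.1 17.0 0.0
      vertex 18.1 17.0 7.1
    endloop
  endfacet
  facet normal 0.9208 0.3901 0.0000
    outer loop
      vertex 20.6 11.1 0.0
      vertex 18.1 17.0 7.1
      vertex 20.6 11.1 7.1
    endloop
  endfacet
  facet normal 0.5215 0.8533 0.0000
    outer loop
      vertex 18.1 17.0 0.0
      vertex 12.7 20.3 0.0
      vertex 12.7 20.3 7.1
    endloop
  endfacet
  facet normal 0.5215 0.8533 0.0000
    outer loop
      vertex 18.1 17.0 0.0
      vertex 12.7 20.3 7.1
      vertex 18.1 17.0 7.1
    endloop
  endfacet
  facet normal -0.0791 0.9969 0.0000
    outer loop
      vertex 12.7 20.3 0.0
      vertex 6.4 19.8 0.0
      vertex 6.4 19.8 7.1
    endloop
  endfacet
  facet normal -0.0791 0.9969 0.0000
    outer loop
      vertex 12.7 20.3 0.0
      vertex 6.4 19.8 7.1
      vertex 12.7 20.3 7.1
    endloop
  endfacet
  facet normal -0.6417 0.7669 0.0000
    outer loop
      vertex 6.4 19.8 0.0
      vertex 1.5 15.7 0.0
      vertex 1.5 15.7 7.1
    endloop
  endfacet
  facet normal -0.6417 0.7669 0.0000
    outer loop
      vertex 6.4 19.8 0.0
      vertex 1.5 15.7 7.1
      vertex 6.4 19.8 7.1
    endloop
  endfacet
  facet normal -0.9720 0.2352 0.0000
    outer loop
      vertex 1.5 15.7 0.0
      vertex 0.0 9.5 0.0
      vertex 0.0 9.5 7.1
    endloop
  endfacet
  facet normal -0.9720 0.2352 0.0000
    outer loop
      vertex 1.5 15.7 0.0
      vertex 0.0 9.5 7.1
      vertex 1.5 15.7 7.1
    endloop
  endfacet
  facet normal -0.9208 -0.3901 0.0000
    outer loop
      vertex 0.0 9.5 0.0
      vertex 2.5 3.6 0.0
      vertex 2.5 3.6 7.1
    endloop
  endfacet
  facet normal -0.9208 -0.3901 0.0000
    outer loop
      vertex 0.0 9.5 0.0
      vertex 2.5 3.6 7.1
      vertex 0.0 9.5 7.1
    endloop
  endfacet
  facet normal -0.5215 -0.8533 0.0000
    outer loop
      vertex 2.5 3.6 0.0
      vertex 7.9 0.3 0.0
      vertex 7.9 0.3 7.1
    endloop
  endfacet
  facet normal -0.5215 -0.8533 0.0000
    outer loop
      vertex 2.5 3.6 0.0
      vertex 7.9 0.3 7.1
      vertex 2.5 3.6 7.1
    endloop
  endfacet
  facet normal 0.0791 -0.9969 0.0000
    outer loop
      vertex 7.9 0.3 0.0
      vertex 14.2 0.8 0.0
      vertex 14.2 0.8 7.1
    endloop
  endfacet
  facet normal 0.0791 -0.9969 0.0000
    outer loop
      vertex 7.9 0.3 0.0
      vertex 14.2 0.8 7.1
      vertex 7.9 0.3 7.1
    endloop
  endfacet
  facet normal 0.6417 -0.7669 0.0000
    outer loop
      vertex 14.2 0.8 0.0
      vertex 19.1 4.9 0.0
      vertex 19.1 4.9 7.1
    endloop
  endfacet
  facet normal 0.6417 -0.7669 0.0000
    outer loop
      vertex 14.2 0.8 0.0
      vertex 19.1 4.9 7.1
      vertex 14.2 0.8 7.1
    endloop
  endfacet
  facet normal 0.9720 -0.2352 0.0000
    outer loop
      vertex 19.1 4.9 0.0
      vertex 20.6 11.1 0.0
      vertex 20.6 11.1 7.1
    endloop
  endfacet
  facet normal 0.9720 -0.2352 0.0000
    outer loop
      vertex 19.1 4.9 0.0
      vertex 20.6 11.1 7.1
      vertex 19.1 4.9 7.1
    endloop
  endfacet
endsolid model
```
; perimeter-only toolpath
G21 ; units = mm
G90 ; absolute positioning
G28 ; home
; layer 1
G0 Z0.9
G0 X20.6 Y11.1
G1 X18.1 Y17.0
G1 X12.7 Y20.3
G1 X6.4 Y19.8
G1 X1.5 Y15.7
G1 X0.0 Y9.5
G1 X2.5 Y3.6
G1 X7.9 Y0.3
G1 X14.2 Y0.8
G1 X19.1 Y4.9
G1 X20.6 Y11.1
; layer 2
G0 Z1.8
G0 X20.6 Y11.1
G1 X18.1 Y17.0
G1 X12.7 Y20.3
G1 X6.4 Y19.8
G1 X1.5 Y15.7
G1 X0.0 Y9.5
G1 X2.5 Y3.6
G1 X7.9 Y0.3
G1 X14.2 Y0.8
G1 X19.1 Y4.9
G1 X20.6 Y11.1
; layer 3
G0 Z2.7
G0 X20.6 Y11.1
G1 X18.1 Y17.0
G1 X12.7 Y20.3
G1 X6.4 Y19.8
G1 X1.5 Y15.7
G1 X0.0 Y9.5
G1 X2.5 Y3.6
G1 X7.9 Y0.3
G1 X14.2 Y0.8
G1 X19.1 Y4.9
G1 X20.6 Y11.1
; layer 4
G0 Z3.5
G0 X20.6 Y11.1
G1 X18.1 Y17.0
G1 X12.7 Y20.3
G1 X6.4 Y19.8
G1 X1.5 Y15.7
G1 X0.0 Y9.5
G1 X2.5 Y3.6
G1 X7.9 Y0.3
G1 X14.2 Y0.8
G1 X19.1 Y4.9
G1 X20.6 Y11.1
; layer 5
G0 Z4.4
G0 X20.6 Y11.1
G1 X18.1 Y17.0
G1 X12.7 Y20.3
G1 X6.4 Y19.8
G1 X1.5 Y15.7
G1 X0.0 Y9.5
G1 X2.5 Y3.6
G1 X7.9 Y0.3
G1 X14.2 Y0.8
G1 X19.1 Y4.9
G1 X20.6 Y11.1
; layer 6
G0 Z5.3
G0 X20.6 Y11.1
G1 X18.1 Y17.0
G1 X12.7 Y20.3
G1 X6.4 Y19.8
G1 X1.5 Y15.7
G1 X0.0 Y9.5
G1 X2.5 Y3.6
G1 X7.9 Y0.3
G1 X14.2 Y0.8
G1 X19.1 Y4.9
G1 X20.6 Y11.1
; layer 7
G0 Z6.2
G0 X20.6 Y11.1
G1 X18.1 Y17.0
G1 X12.7 Y20.3
G1 X6.4 Y19.8
G1 X1.5 Y15.7
G1 X0.0 Y9.5
G1 X2.5 Y3.6
G1 X7.9 Y0.3
G1 X14.2 Y0.8
G1 X19.1 Y4.9
G1 X20.6 Y11.1
; layer 8
G0 Z7.1
G0 X20.6 Y11.1
G1 X18.1 Y17.0
G1 X12.7 Y20.3
G1 X6.4 Y19.8
G1 X1.5 Y15.7
G1 X0.0 Y9.5
G1 X2.5 Y3.6
G1 X7.9 Y0.3
G1 X14.2 Y0.8
G1 X19.1 Y4.9
G1 X20.6 Y11.1
M2 ; end

The solid is a regular 10-sided prism (a cylinder approximated with 10 flat sides), circumscribed radius ≈ 10.3 mm, height ≈ 7.1 mm. Slicing at Δz = 0.9 mm — 8 equal slices spanning the solid's height, so layer i sits at z = i·h/8 — gives 8 non-empty perimeters. Each is a 10-segment closed polygon; G0 lifts to the layer z and rapids to the start vertex, then G1 traces the edges.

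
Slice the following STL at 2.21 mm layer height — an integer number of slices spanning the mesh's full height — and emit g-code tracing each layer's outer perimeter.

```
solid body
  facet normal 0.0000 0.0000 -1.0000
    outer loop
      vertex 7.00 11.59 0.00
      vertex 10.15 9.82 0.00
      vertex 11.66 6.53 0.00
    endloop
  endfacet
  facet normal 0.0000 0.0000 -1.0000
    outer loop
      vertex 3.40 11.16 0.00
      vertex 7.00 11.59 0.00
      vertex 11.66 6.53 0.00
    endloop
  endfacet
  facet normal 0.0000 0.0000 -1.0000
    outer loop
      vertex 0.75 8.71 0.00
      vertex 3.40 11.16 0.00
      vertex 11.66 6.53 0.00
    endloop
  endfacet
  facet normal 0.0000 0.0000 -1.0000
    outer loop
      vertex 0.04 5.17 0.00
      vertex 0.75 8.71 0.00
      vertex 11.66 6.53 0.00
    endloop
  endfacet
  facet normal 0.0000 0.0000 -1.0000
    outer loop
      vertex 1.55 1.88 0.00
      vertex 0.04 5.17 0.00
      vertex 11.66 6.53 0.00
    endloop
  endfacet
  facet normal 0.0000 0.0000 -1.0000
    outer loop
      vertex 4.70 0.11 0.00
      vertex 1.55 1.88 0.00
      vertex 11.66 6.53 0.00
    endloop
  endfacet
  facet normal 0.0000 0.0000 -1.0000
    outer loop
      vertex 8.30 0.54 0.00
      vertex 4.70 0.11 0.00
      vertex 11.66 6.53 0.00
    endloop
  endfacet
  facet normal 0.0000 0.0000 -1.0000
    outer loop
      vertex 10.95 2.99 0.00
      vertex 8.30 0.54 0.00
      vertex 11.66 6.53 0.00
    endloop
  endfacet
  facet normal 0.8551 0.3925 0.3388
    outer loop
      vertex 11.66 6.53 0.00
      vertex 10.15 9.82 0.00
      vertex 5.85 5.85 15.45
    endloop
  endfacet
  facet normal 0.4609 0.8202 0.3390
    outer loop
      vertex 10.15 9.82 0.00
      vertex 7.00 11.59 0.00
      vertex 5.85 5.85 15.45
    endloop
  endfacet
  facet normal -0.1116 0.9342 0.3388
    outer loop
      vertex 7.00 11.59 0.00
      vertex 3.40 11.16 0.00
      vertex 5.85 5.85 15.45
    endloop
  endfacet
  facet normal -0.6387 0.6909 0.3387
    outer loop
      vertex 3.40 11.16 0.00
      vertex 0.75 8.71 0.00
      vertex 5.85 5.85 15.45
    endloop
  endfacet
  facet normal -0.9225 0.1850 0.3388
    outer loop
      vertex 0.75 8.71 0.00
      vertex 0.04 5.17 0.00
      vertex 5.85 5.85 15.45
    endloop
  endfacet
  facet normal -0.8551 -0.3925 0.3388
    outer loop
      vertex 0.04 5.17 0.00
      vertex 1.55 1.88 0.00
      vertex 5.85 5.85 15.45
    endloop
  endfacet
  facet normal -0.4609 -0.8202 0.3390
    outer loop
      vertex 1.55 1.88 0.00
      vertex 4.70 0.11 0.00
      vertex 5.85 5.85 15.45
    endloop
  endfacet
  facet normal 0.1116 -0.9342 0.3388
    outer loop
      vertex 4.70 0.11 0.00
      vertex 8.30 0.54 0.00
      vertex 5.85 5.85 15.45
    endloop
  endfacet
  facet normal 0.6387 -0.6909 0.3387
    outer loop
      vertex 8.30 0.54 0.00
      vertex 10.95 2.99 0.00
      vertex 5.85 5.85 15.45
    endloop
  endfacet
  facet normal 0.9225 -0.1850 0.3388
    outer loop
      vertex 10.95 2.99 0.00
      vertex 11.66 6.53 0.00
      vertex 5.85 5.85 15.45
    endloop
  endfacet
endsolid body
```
; perimeter-only toolpath
G21 ; units = mm
G90 ; absolute positioning
G28 ; home
; layer 1
G0 Z2.21
G0 X10.83 Y6.43
G1 X9.54 Y9.25
G1 X6.84 Y10.77
G1 X3.75 Y10.40
G1 X1.48 Y8.30
G1 X0.87 Y5.27
G1 X2.16 Y2.45
G1 X4.86 Y0.93
G1 X7.95 Y1.30
G1 X10.22 Y3.40
G1 X10.83 Y6.43
; layer 2
G0 Z4.41
G0 X10.00 Y6.34
G1 X8.92 Y8.69
G1 X6.67 Y9.95
G1 X4.10 Y9.64
G1 X2.21 Y7.89
G1 X1.70 Y5.36
G1 X2.78 Y3.01
G1 X5.03 Y1.75
G1 X7.60 Y2.06
G1 X9.49 Y3.81
G1 X10.00 Y6.34
; layer 3
G0 Z6.62
G0 X9.17 Y6.24
G1 X8.31 Y8.12
G1 X6.51 Y9.13
G1 X4.45 Y8.88
G1 X2.94 Y7.48
G1 X2.53 Y5.46
G1 X3.39 Y3.58
G1 X5.19 Y2.57
G1 X7.25 Y2.82
G1 X8.76 Y4.22
G1 X9.17 Y6.24
; layer 4
G0 Z8.83
G0 X8.34 Y6.14
G1 X7.69 Y7.55
G1 X6.34 Y8.31
G1 X4.80 Y8.13
G1 X3.66 Y7.08
G1 X3.36 Y5.56
G1 X4.01 Y4.15
G1 X5.36 Y3.39
G1 X6.90 Y3.57
G1 X8.04 Y4.62
G1 X8.34 Y6.14
; layer 5
G0 Z11.04
G0 X7.51 Y6.04
G1 X7.08 Y6.98
G1 X6.18 Y7.49
G1 X5.15 Y7.37
G1 X4.39 Y6.67
G1 X4.19 Y5.66
G1 X4.62 Y4.72
G1 X5.52 Y4.21
G1 X6.55 Y4.33
G1 X7.31 Y5.03
G1 X7.51 Y6.04
; layer 6
G0 Z13.24
G0 X6.68 Y5.95
G1 X6.46 Y6.42
G1 X6.01 Y6.67
G1 X5.50 Y6.61
G1 X5.12 Y6.26
G1 X5.02 Y5.75
G1 X5.24 Y5.28
G1 X5.69 Y5.03
G1 X6.20 Y5.09
G1 X6.58 Y5.44
G1 X6.68 Y5.95
M2 ; end

The solid is a regular 10-sided pyramid, base circumscribed radius ≈ 5.85 mm, apex at z ≈ 15.4 mm. Slicing at Δz = 2.21 mm — 7 equal slices spanning the solid's height, so layer i sits at z = i·h/7 — gives 6 non-empty perimeters. Each is a 10-segment closed polygon; G0 lifts to the layer z and rapids to the start vertex, then G1 traces the edges. The cross-section shrinks linearly with z (the slice at the apex is degenerate and omitted).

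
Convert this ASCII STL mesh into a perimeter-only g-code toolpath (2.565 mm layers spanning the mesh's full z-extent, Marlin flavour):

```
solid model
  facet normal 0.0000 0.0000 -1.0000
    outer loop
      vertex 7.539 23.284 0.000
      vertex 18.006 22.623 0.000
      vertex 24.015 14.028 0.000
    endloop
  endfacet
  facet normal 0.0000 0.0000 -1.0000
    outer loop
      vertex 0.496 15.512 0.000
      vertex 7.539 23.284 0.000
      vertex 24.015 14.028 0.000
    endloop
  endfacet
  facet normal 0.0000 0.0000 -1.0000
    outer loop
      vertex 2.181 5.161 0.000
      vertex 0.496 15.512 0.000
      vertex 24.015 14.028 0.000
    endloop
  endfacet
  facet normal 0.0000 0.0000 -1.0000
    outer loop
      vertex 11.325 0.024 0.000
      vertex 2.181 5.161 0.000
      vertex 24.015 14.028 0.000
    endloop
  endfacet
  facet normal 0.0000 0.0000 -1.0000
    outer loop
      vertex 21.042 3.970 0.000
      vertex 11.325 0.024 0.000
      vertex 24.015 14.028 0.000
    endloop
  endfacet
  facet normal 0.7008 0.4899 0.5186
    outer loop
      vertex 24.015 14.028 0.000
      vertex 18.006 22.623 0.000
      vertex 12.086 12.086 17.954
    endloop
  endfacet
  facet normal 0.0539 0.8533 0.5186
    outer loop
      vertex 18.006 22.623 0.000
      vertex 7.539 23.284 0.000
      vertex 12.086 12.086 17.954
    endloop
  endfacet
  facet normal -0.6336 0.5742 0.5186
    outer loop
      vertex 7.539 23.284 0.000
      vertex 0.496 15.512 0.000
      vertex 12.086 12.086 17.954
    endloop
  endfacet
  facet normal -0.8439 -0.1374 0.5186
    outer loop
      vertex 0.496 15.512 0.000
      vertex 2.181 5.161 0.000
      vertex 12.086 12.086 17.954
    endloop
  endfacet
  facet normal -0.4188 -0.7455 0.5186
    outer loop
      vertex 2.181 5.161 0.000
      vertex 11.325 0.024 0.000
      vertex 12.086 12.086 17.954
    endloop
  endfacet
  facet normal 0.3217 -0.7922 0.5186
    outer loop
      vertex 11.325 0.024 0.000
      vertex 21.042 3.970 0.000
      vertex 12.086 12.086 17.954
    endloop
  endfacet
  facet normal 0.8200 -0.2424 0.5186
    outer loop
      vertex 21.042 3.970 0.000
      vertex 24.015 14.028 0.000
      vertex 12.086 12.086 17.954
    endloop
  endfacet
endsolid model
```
; perimeter-only toolpath
G21 ; units = mm
G90 ; absolute positioning
G28 ; home
; layer 1
G0 Z2.565
G0 X22.311 Y13.751
G1 X17.160 Y21.118
G1 X8.189 Y21.684
G1 X2.152 Y15.023
G1 X3.596 Y6.150
G1 X11.434 Y1.747
G1 X19.763 Y5.129
G1 X22.311 Y13.751
; layer 2
G0 Z5.130
G0 X20.607 Y13.473
G1 X16.315 Y19.612
G1 X8.838 Y20.085
G1 X3.807 Y14.533
G1 X5.011 Y7.140
G1 X11.542 Y3.470
G1 X18.483 Y6.289
G1 X20.607 Y13.473
; layer 3
G0 Z7.695
G0 X18.903 Y13.196
G1 X15.469 Y18.107
G1 X9.488 Y18.485
G1 X5.463 Y14.044
G1 X6.426 Y8.129
G1 X11.651 Y5.193
G1 X17.204 Y7.448
G1 X18.903 Y13.196
; layer 4
G0 Z10.259
G0 X17.198 Y12.918
G1 X14.623 Y16.602
G1 X10.137 Y16.885
G1 X7.119 Y13.554
G1 X7.841 Y9.118
G1 X11.760 Y6.917
G1 X15.924 Y8.608
G1 X17.198 Y12.918
; layer 5
G0 Z12.824
G0 X15.494 Y12.641
G1 X13.777 Y15.097
G1 X10.787 Y15.285
G1 X8.775 Y13.065
G1 X9.256 Y10.107
G1 X11.869 Y8.640
G1 X14.645 Y9.767
G1 X15.494 Y12.641
; layer 6
G0 Z15.389
G0 X13.790 Y12.363
G1 X12.932 Y13.591
G1 X11.436 Y13.686
G1 X10.430 Y12.575
G1 X10.671 Y11.097
G1 X11.977 Y10.363
G1 X13.365 Y10.927
G1 X13.790 Y12.363
M2 ; end

The solid is a regular 7-sided pyramid, base circumscribed radius ≈ 12.1 mm, apex at z ≈ 18 mm. Slicing at Δz = 2.565 mm — 7 equal slices spanning the solid's height, so layer i sits at z = i·h/7 — gives 6 non-empty perimeters. Each is a 7-segment closed polygon; G0 lifts to the layer z and rapids to the start vertex, then G1 traces the edges. The cross-section shrinks linearly with z (the slice at the apex is degenerate and omitted).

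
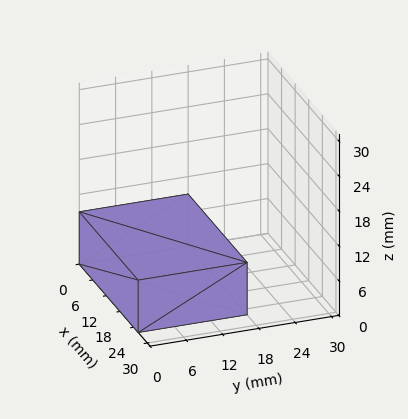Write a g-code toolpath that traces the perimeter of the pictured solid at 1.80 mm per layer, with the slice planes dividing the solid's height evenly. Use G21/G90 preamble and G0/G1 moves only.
Reading the render: the shape is a rectangular box, roughly 26 × 18 mm footprint and 9 mm tall (dimensions read to the nearest mm from the axis ticks). For the g-code, the solid's height is divided into equal slices at the stated Δz and each level perimeter traced with G1 moves after a G0 lift.

; perimeter-only toolpath
G21 ; units = mm
G90 ; absolute positioning
G28 ; home
; layer 1
G0 Z1.80
G0 X0.00 Y0.00
G1 X26.00 Y0.00
G1 X26.00 Y18.00
G1 X0.00 Y18.00
G1 X0.00 Y0.00
; layer 2
G0 Z3.60
G0 X0.00 Y0.00
G1 X26.00 Y0.00
G1 X26.00 Y18.00
G1 X0.00 Y18.00
G1 X0.00 Y0.00
; layer 3
G0 Z5.40
G0 X0.00 Y0.00
G1 X26.00 Y0.00
G1 X26.00 Y18.00
G1 X0.00 Y18.00
G1 X0.00 Y0.00
; layer 4
G0 Z7.20
G0 X0.00 Y0.00
G1 X26.00 Y0.00
G1 X26.00 Y18.00
G1 X0.00 Y18.00
G1 X0.00 Y0.00
; layer 5
G0 Z9.00
G0 X0.00 Y0.00
G1 X26.00 Y0.00
G1 X26.00 Y18.00
G1 X0.00 Y18.00
G1 X0.00 Y0.00
M2 ; end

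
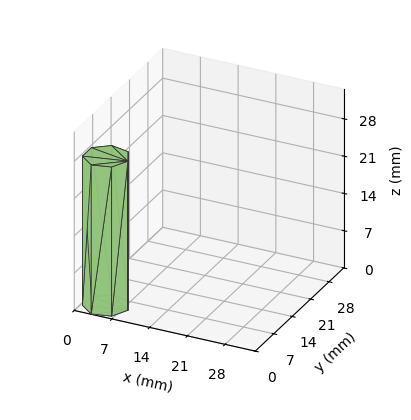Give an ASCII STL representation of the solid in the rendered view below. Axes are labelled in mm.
Reading the render: the shape is a regular 7-sided prism (a cylinder approximated with 7 flat sides), circumscribed radius ≈ 4 mm, height ≈ 28 mm (dimensions read to the nearest mm from the axis ticks). For the STL, each face is triangulated and given an outward normal.

solid part
  facet normal 0.0000 0.0000 -1.0000
    outer loop
      vertex 3.1 7.9 0.0
      vertex 6.5 7.1 0.0
      vertex 8.0 4.0 0.0
    endloop
  endfacet
  facet normal 0.0000 0.0000 -1.0000
    outer loop
      vertex 0.4 5.7 0.0
      vertex 3.1 7.9 0.0
      vertex 8.0 4.0 0.0
    endloop
  endfacet
  facet normal 0.0000 0.0000 -1.0000
    outer loop
      vertex 0.4 2.3 0.0
      vertex 0.4 5.7 0.0
      vertex 8.0 4.0 0.0
    endloop
  endfacet
  facet normal 0.0000 0.0000 -1.0000
    outer loop
      vertex 3.1 0.1 0.0
      vertex 0.4 2.3 0.0
      vertex 8.0 4.0 0.0
    endloop
  endfacet
  facet normal 0.0000 0.0000 -1.0000
    outer loop
      vertex 6.5 0.9 0.0
      vertex 3.1 0.1 0.0
      vertex 8.0 4.0 0.0
    endloop
  endfacet
  facet normal 0.0000 0.0000 1.0000
    outer loop
      vertex 8.0 4.0 28.0
      vertex 6.5 7.1 28.0
      vertex 3.1 7.9 28.0
    endloop
  endfacet
  facet normal 0.0000 0.0000 1.0000
    outer loop
      vertex 8.0 4.0 28.0
      vertex 3.1 7.9 28.0
      vertex 0.4 5.7 28.0
    endloop
  endfacet
  facet normal 0.0000 0.0000 1.0000
    outer loop
      vertex 8.0 4.0 28.0
      vertex 0.4 5.7 28.0
      vertex 0.4 2.3 28.0
    endloop
  endfacet
  facet normal 0.0000 0.0000 1.0000
    outer loop
      vertex 8.0 4.0 28.0
      vertex 0.4 2.3 28.0
      vertex 3.1 0.1 28.0
    endloop
  endfacet
  facet normal 0.0000 0.0000 1.0000
    outer loop
      vertex 8.0 4.0 28.0
      vertex 3.1 0.1 28.0
      vertex 6.5 0.9 28.0
    endloop
  endfacet
  facet normal 0.9002 0.4356 0.0000
    outer loop
      vertex 8.0 4.0 0.0
      vertex 6.5 7.1 0.0
      vertex 6.5 7.1 28.0
    endloop
  endfacet
  facet normal 0.9002 0.4356 0.0000
    outer loop
      vertex 8.0 4.0 0.0
      vertex 6.5 7.1 28.0
      vertex 8.0 4.0 28.0
    endloop
  endfacet
  facet normal 0.2290 0.9734 0.0000
    outer loop
      vertex 6.5 7.1 0.0
      vertex 3.1 7.9 0.0
      vertex 3.1 7.9 28.0
    endloop
  endfacet
  facet normal 0.2290 0.9734 0.0000
    outer loop
      vertex 6.5 7.1 0.0
      vertex 3.1 7.9 28.0
      vertex 6.5 7.1 28.0
    endloop
  endfacet
  facet normal -0.6317 0.7752 0.0000
    outer loop
      vertex 3.1 7.9 0.0
      vertex 0.4 5.7 0.0
      vertex 0.4 5.7 28.0
    endloop
  endfacet
  facet normal -0.6317 0.7752 0.0000
    outer loop
      vertex 3.1 7.9 0.0
      vertex 0.4 5.7 28.0
      vertex 3.1 7.9 28.0
    endloop
  endfacet
  facet normal -1.0000 0.0000 0.0000
    outer loop
      vertex 0.4 5.7 0.0
      vertex 0.4 2.3 0.0
      vertex 0.4 2.3 28.0
    endloop
  endfacet
  facet normal -1.0000 0.0000 0.0000
    outer loop
      vertex 0.4 5.7 0.0
      vertex 0.4 2.3 28.0
      vertex 0.4 5.7 28.0
    endloop
  endfacet
  facet normal -0.6317 -0.7752 0.0000
    outer loop
      vertex 0.4 2.3 0.0
      vertex 3.1 0.1 0.0
      vertex 3.1 0.1 28.0
    endloop
  endfacet
  facet normal -0.6317 -0.7752 0.0000
    outer loop
      vertex 0.4 2.3 0.0
      vertex 3.1 0.1 28.0
      vertex 0.4 2.3 28.0
    endloop
  endfacet
  facet normal 0.2290 -0.9734 0.0000
    outer loop
      vertex 3.1 0.1 0.0
      vertex 6.5 0.9 0.0
      vertex 6.5 0.9 28.0
    endloop
  endfacet
  facet normal 0.2290 -0.9734 0.0000
    outer loop
      vertex 3.1 0.1 0.0
      vertex 6.5 0.9 28.0
      vertex 3.1 0.1 28.0
    endloop
  endfacet
  facet normal 0.9002 -0.4356 0.0000
    outer loop
      vertex 6.5 0.9 0.0
      vertex 8.0 4.0 0.0
      vertex 8.0 4.0 28.0
    endloop
  endfacet
  facet normal 0.9002 -0.4356 0.0000
    outer loop
      vertex 6.5 0.9 0.0
      vertex 8.0 4.0 28.0
      vertex 6.5 0.9 28.0
    endloop
  endfacet
endsolid part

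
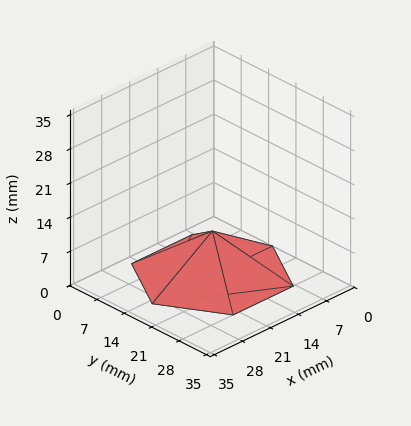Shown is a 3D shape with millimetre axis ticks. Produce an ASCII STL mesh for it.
Reading the render: the shape is a regular 6-sided pyramid, base circumscribed radius ≈ 15 mm, apex at z ≈ 9 mm (dimensions read to the nearest mm from the axis ticks). For the STL, each face is triangulated and given an outward normal.

solid part
  facet normal 0.0000 0.0000 -1.0000
    outer loop
      vertex 7.50 27.99 0.00
      vertex 22.50 27.99 0.00
      vertex 30.00 15.00 0.00
    endloop
  endfacet
  facet normal 0.0000 0.0000 -1.0000
    outer loop
      vertex 0.00 15.00 0.00
      vertex 7.50 27.99 0.00
      vertex 30.00 15.00 0.00
    endloop
  endfacet
  facet normal 0.0000 0.0000 -1.0000
    outer loop
      vertex 7.50 2.01 0.00
      vertex 0.00 15.00 0.00
      vertex 30.00 15.00 0.00
    endloop
  endfacet
  facet normal 0.0000 0.0000 -1.0000
    outer loop
      vertex 22.50 2.01 0.00
      vertex 7.50 2.01 0.00
      vertex 30.00 15.00 0.00
    endloop
  endfacet
  facet normal 0.4932 0.2848 0.8220
    outer loop
      vertex 30.00 15.00 0.00
      vertex 22.50 27.99 0.00
      vertex 15.00 15.00 9.00
    endloop
  endfacet
  facet normal 0.0000 0.5695 0.8220
    outer loop
      vertex 22.50 27.99 0.00
      vertex 7.50 27.99 0.00
      vertex 15.00 15.00 9.00
    endloop
  endfacet
  facet normal -0.4932 0.2848 0.8220
    outer loop
      vertex 7.50 27.99 0.00
      vertex 0.00 15.00 0.00
      vertex 15.00 15.00 9.00
    endloop
  endfacet
  facet normal -0.4932 -0.2848 0.8220
    outer loop
      vertex 0.00 15.00 0.00
      vertex 7.50 2.01 0.00
      vertex 15.00 15.00 9.00
    endloop
  endfacet
  facet normal 0.0000 -0.5695 0.8220
    outer loop
      vertex 7.50 2.01 0.00
      vertex 22.50 2.01 0.00
      vertex 15.00 15.00 9.00
    endloop
  endfacet
  facet normal 0.4932 -0.2848 0.8220
    outer loop
      vertex 22.50 2.01 0.00
      vertex 30.00 15.00 0.00
      vertex 15.00 15.00 9.00
    endloop
  endfacet
endsolid part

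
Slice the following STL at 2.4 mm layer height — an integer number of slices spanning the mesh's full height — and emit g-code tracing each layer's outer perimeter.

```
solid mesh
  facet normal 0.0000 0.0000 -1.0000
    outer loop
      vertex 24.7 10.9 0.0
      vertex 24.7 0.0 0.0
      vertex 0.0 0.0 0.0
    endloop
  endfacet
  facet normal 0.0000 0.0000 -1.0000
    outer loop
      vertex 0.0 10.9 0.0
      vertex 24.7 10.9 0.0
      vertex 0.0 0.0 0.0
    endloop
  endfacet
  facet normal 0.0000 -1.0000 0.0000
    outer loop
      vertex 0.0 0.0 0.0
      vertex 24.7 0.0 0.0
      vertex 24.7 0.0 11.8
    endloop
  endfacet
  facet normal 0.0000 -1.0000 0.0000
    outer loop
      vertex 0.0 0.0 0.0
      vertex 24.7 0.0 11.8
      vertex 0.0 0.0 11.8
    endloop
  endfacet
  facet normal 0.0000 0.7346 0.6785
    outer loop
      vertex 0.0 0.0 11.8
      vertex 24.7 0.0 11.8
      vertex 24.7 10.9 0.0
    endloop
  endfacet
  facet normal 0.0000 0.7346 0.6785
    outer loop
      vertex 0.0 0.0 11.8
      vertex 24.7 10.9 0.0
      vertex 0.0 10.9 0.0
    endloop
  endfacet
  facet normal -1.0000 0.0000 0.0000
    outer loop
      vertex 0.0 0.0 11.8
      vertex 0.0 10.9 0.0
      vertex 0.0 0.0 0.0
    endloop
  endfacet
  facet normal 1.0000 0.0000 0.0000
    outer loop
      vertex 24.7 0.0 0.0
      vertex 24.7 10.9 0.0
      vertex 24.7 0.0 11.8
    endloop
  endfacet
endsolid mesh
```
; perimeter-only toolpath
G21 ; units = mm
G90 ; absolute positioning
G28 ; home
; layer 1
G0 Z2.4
G0 X0.0 Y0.0
G1 X24.7 Y0.0
G1 X24.7 Y8.7
G1 X0.0 Y8.7
G1 X0.0 Y0.0
; layer 2
G0 Z4.7
G0 X0.0 Y0.0
G1 X24.7 Y0.0
G1 X24.7 Y6.5
G1 X0.0 Y6.5
G1 X0.0 Y0.0
; layer 3
G0 Z7.1
G0 X0.0 Y0.0
G1 X24.7 Y0.0
G1 X24.7 Y4.4
G1 X0.0 Y4.4
G1 X0.0 Y0.0
; layer 4
G0 Z9.4
G0 X0.0 Y0.0
G1 X24.7 Y0.0
G1 X24.7 Y2.2
G1 X0.0 Y2.2
G1 X0.0 Y0.0
M2 ; end

The solid is a wedge (ramp): 24.7 × 10.9 mm base, rising to 11.8 mm along the y=0 edge and sloping linearly to z=0 at y=10.9. Slicing at Δz = 2.4 mm — 5 equal slices spanning the solid's height, so layer i sits at z = i·h/5 — gives 4 non-empty perimeters. Each is a 4-segment closed polygon; G0 lifts to the layer z and rapids to the start vertex, then G1 traces the edges. The cross-section shrinks linearly with z (the slice at the apex is degenerate and omitted).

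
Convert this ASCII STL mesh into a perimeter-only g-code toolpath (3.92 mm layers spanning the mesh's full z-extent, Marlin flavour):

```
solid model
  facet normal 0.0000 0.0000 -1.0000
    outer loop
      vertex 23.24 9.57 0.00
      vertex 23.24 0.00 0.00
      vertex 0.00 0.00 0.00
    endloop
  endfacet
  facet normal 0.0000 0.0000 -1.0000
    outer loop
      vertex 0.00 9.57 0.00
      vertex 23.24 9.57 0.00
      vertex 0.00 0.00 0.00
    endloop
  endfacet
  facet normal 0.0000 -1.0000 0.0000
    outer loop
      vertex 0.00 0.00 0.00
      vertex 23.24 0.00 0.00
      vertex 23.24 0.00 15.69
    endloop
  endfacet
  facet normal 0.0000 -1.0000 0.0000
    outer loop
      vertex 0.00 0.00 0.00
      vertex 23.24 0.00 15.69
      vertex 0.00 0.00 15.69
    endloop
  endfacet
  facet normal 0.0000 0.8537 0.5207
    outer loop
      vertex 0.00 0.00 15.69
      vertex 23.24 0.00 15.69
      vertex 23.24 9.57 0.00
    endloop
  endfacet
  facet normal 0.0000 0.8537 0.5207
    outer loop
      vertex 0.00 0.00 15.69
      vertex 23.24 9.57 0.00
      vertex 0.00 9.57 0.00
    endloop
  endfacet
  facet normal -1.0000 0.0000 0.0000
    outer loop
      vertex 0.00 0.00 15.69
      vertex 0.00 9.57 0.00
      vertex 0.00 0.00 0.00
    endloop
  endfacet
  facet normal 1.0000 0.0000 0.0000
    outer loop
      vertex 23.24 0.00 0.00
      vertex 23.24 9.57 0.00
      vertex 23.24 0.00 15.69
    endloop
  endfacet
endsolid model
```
; perimeter-only toolpath
G21 ; units = mm
G90 ; absolute positioning
G28 ; home
; layer 1
G0 Z3.92
G0 X0.00 Y0.00
G1 X23.24 Y0.00
G1 X23.24 Y7.18
G1 X0.00 Y7.18
G1 X0.00 Y0.00
; layer 2
G0 Z7.84
G0 X0.00 Y0.00
G1 X23.24 Y0.00
G1 X23.24 Y4.79
G1 X0.00 Y4.79
G1 X0.00 Y0.00
; layer 3
G0 Z11.77
G0 X0.00 Y0.00
G1 X23.24 Y0.00
G1 X23.24 Y2.39
G1 X0.00 Y2.39
G1 X0.00 Y0.00
M2 ; end

The solid is a wedge (ramp): 23.2 × 9.57 mm base, rising to 15.7 mm along the y=0 edge and sloping linearly to z=0 at y=9.57. Slicing at Δz = 3.92 mm — 4 equal slices spanning the solid's height, so layer i sits at z = i·h/4 — gives 3 non-empty perimeters. Each is a 4-segment closed polygon; G0 lifts to the layer z and rapids to the start vertex, then G1 traces the edges. The cross-section shrinks linearly with z (the slice at the apex is degenerate and omitted).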